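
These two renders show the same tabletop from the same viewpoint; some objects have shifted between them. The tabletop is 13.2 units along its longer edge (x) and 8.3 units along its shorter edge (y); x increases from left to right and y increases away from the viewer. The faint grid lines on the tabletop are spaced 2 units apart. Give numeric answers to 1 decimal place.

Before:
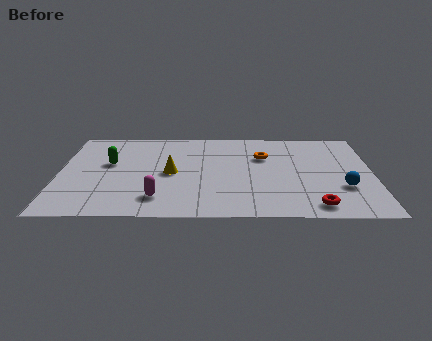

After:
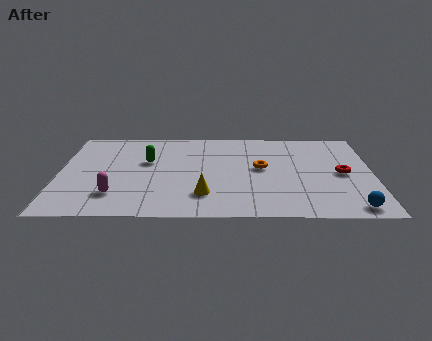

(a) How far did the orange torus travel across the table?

1.1

The orange torus moved from about (8.6, 5.6) to (8.5, 4.5), a distance of √(0.1² + 1.1²) ≈ 1.1.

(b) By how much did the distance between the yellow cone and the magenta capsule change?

+1.3

The distance was about 2.4 in the first image and 3.7 in the second, so they moved 1.3 units further apart.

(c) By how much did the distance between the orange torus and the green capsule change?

-1.7

Before: roughly 6.5 units apart; after: 4.8. That's 1.7 units closer together.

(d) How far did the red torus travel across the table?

3.1

From (10.7, 1.1) to (11.9, 4.0), the red torus covered √(1.2² + 2.9²) ≈ 3.1 units.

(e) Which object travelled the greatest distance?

the red torus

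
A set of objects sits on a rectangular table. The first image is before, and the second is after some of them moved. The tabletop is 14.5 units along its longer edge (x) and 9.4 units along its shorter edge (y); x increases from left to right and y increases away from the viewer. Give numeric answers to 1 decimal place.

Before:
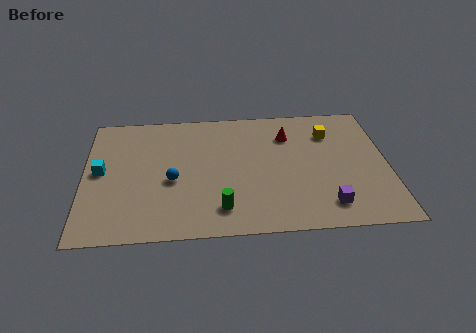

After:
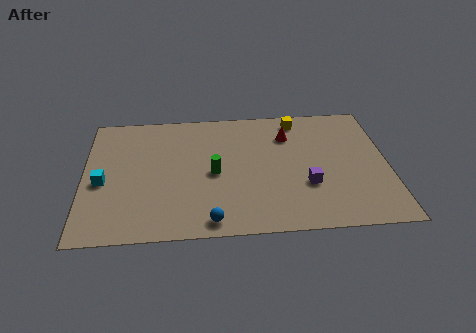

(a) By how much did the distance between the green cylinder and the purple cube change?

-0.4

They were about 5.0 units apart before and 4.6 after — 0.4 units closer together.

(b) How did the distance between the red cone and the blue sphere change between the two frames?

+0.7

They were about 6.4 units apart before and 7.1 after — 0.7 units further apart.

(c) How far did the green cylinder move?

2.6

From (6.5, 1.8) to (6.2, 4.4), the green cylinder covered √(0.3² + 2.6²) ≈ 2.6 units.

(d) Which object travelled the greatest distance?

the blue sphere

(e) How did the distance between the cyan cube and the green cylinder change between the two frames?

-1.2

Before: roughly 6.5 units apart; after: 5.3. That's 1.2 units closer together.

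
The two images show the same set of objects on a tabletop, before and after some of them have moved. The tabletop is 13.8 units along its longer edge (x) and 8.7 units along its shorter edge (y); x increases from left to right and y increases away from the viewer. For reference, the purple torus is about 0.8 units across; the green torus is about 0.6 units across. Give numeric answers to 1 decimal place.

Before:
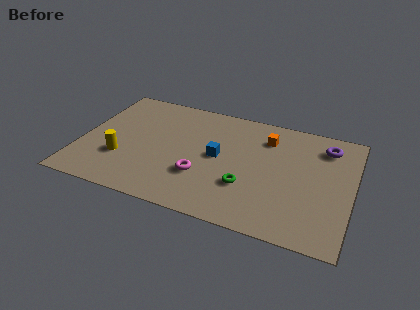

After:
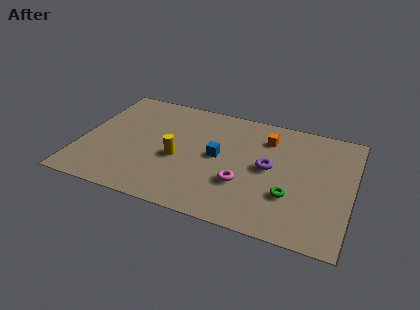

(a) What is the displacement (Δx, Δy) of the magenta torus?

(2.1, 0.1)

The magenta torus was at about (6.3, 2.8) and moved to about (8.4, 2.9).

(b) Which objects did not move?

the orange cube and the blue cube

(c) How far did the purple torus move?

3.7

The purple torus moved from about (12.3, 7.0) to (9.6, 4.5), a distance of √(2.7² + 2.5²) ≈ 3.7.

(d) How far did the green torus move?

2.2

The green torus moved from about (8.6, 2.8) to (10.8, 2.8), a distance of √(2.2² + 0.0²) ≈ 2.2.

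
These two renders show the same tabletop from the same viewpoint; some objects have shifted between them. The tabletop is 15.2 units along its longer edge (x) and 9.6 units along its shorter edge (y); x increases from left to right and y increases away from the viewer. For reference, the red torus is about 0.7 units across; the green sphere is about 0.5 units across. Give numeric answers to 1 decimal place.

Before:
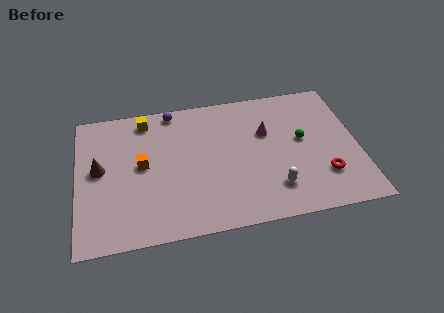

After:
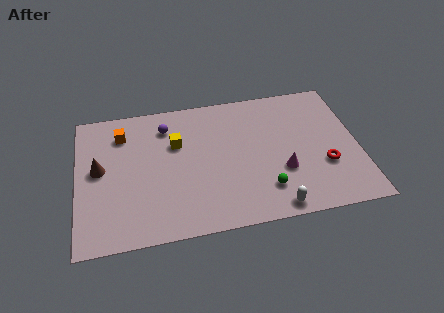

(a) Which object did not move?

the brown cone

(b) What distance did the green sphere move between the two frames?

3.8

From (12.2, 5.3) to (10.0, 2.2), the green sphere covered √(2.2² + 3.1²) ≈ 3.8 units.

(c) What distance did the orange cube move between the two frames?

2.6

From (3.5, 5.1) to (2.5, 7.5), the orange cube covered √(1.0² + 2.4²) ≈ 2.6 units.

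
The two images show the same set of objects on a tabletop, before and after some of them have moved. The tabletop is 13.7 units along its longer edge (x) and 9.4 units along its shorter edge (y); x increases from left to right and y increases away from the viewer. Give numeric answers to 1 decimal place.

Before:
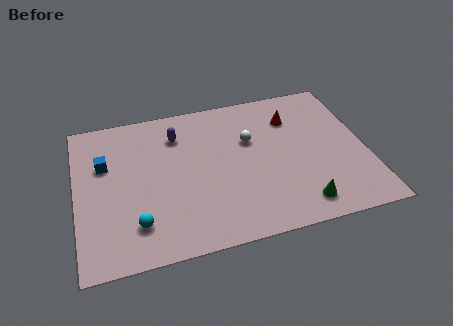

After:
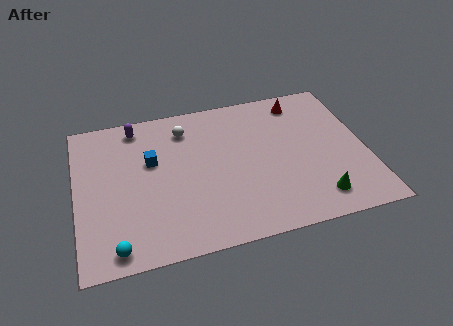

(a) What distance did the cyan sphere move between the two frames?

1.5

The cyan sphere was near (2.7, 2.1) before and (1.7, 1.0) after, so it travelled √(1.0² + 1.1²) ≈ 1.5 units.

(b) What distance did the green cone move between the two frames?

0.8

The green cone moved from about (10.3, 1.4) to (11.1, 1.6), a distance of √(0.8² + 0.2²) ≈ 0.8.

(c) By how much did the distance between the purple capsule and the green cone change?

+2.5

The distance was about 7.9 in the first image and 10.4 in the second, so they moved 2.5 units further apart.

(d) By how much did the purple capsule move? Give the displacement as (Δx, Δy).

(-1.9, 1.0)

The purple capsule started near (4.9, 7.2) and ended near (3.0, 8.2).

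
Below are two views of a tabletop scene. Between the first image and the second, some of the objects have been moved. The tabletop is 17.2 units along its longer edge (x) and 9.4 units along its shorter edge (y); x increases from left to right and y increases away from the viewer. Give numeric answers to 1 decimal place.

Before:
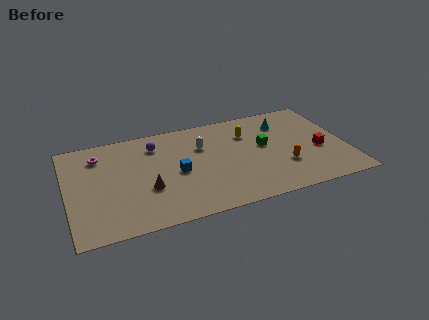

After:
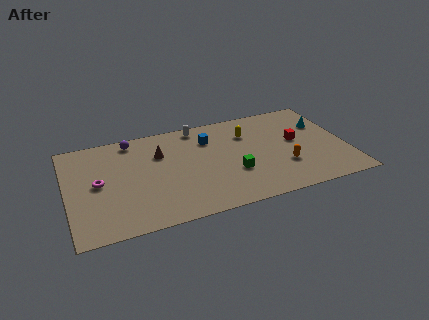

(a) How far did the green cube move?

2.9

The green cube moved from about (12.2, 5.3) to (10.1, 3.3), a distance of √(2.1² + 2.0²) ≈ 2.9.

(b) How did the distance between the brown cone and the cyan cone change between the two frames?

+0.6

They were about 9.6 units apart before and 10.2 after — 0.6 units further apart.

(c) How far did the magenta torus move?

2.6

The magenta torus was near (2.1, 7.4) before and (1.9, 4.8) after, so it travelled √(0.2² + 2.6²) ≈ 2.6 units.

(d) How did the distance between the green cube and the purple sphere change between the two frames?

+0.8

Before: roughly 6.9 units apart; after: 7.7. That's 0.8 units further apart.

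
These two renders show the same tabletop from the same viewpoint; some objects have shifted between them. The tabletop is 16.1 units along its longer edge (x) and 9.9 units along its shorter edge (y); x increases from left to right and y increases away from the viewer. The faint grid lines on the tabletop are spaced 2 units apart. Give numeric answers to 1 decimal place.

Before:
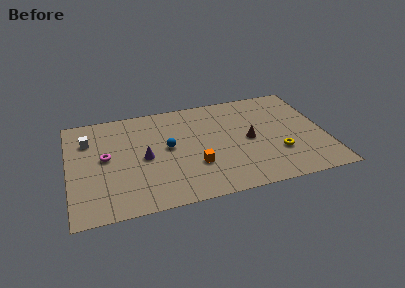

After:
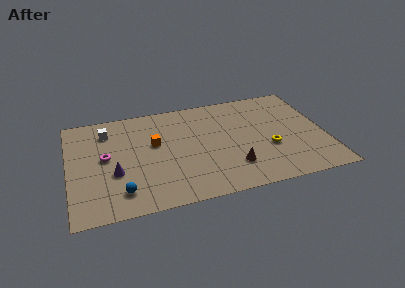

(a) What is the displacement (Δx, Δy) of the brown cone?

(-1.2, -2.3)

From the two frames, the brown cone sits at roughly (11.3, 4.8) before and (10.1, 2.5) after.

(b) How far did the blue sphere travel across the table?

4.6

The blue sphere moved from about (6.2, 5.3) to (3.1, 1.9), a distance of √(3.1² + 3.4²) ≈ 4.6.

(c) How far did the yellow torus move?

0.8

The yellow torus was near (13.0, 3.1) before and (12.5, 3.7) after, so it travelled √(0.5² + 0.6²) ≈ 0.8 units.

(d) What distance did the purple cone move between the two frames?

2.1

From (4.7, 4.7) to (2.8, 3.7), the purple cone covered √(1.9² + 1.0²) ≈ 2.1 units.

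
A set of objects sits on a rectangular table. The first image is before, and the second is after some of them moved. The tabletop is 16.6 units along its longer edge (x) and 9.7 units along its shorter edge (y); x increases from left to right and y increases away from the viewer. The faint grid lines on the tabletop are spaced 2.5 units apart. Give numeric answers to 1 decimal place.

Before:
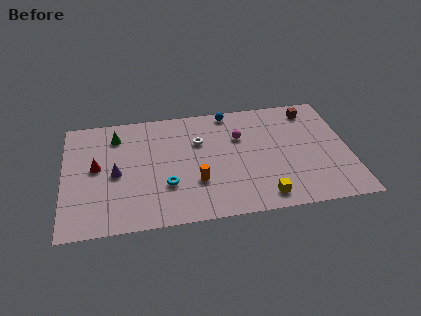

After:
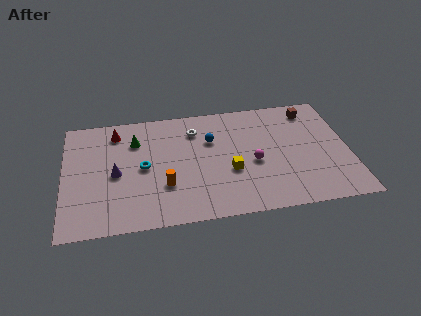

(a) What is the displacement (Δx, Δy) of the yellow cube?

(-1.8, 2.4)

The yellow cube started near (11.4, 1.3) and ended near (9.6, 3.7).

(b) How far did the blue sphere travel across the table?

2.6

From (9.8, 8.8) to (8.6, 6.5), the blue sphere covered √(1.2² + 2.3²) ≈ 2.6 units.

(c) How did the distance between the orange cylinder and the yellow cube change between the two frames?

-0.4

They were about 4.2 units apart before and 3.8 after — 0.4 units closer together.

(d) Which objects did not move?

the brown cube and the purple cone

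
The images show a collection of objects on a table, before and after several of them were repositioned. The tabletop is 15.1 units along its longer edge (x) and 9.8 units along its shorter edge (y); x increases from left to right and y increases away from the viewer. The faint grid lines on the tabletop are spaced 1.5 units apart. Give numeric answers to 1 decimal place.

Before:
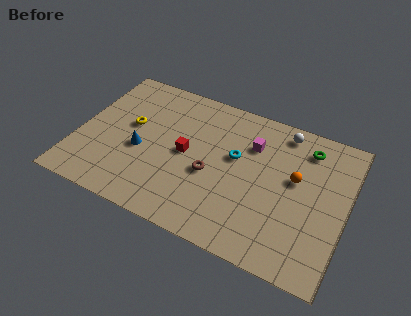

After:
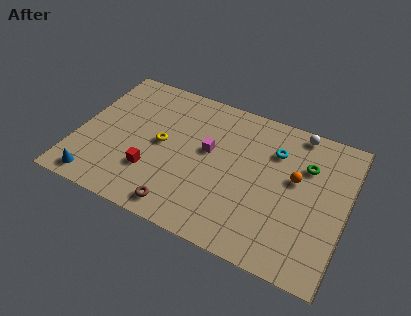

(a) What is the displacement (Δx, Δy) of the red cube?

(-1.7, -2.0)

From the two frames, the red cube sits at roughly (6.1, 4.9) before and (4.4, 2.9) after.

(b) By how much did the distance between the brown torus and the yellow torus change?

-0.9

They were about 5.0 units apart before and 4.1 after — 0.9 units closer together.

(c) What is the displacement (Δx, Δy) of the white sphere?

(0.8, 0.3)

From the two frames, the white sphere sits at roughly (11.2, 8.6) before and (12.0, 8.9) after.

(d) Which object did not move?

the orange sphere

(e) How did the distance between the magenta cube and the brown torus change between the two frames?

+1.0

The distance was about 3.5 in the first image and 4.5 in the second, so they moved 1.0 units further apart.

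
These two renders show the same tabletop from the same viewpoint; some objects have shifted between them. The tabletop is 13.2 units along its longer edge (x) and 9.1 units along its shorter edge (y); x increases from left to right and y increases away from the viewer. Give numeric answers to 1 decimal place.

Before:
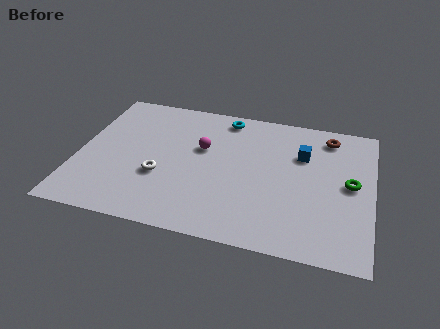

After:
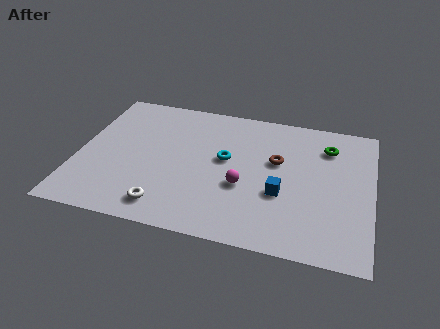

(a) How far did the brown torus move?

3.1

The brown torus was near (11.1, 7.7) before and (8.9, 5.5) after, so it travelled √(2.2² + 2.2²) ≈ 3.1 units.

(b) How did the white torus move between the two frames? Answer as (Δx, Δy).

(0.4, -1.9)

From the two frames, the white torus sits at roughly (3.8, 3.3) before and (4.2, 1.4) after.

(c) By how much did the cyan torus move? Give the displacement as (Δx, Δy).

(0.2, -2.9)

The cyan torus was at about (6.4, 8.0) and moved to about (6.6, 5.1).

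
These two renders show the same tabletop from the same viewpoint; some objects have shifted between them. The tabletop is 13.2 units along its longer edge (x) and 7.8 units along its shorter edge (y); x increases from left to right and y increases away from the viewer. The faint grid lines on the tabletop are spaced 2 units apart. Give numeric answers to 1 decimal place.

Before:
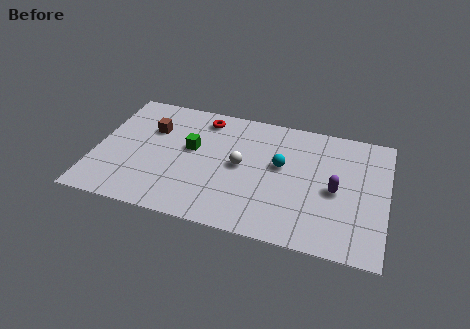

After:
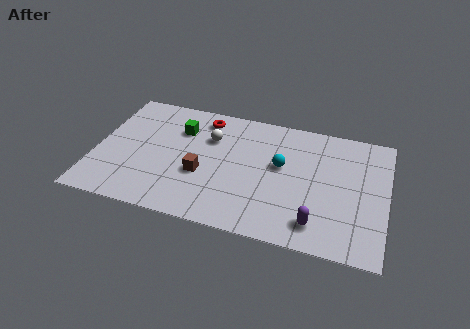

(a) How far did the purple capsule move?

2.3

From (10.9, 3.6) to (10.2, 1.4), the purple capsule covered √(0.7² + 2.2²) ≈ 2.3 units.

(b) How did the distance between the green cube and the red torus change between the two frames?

-0.7

They were about 2.1 units apart before and 1.4 after — 0.7 units closer together.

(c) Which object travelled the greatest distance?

the brown cube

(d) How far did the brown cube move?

3.4

The brown cube moved from about (2.4, 5.3) to (4.9, 3.0), a distance of √(2.5² + 2.3²) ≈ 3.4.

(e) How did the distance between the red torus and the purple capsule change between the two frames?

+0.7

They were about 6.9 units apart before and 7.6 after — 0.7 units further apart.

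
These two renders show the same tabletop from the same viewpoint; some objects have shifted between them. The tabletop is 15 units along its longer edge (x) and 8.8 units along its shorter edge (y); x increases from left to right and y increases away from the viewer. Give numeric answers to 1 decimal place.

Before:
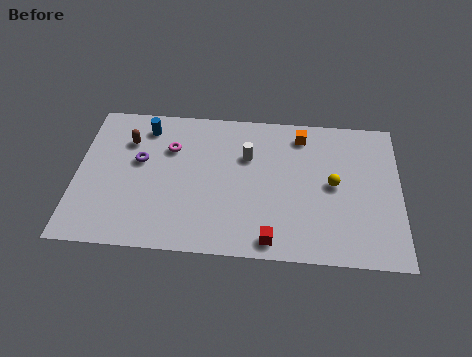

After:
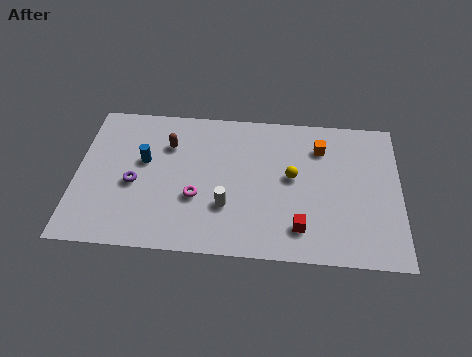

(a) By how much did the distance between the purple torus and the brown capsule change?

+1.6

Before: roughly 1.3 units apart; after: 2.9. That's 1.6 units further apart.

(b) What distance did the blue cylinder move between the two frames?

2.1

The blue cylinder moved from about (3.1, 7.3) to (3.1, 5.2), a distance of √(0.0² + 2.1²) ≈ 2.1.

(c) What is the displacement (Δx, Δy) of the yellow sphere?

(-1.9, 0.3)

The yellow sphere was at about (11.9, 4.5) and moved to about (10.0, 4.8).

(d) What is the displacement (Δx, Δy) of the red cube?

(1.3, 0.8)

The red cube started near (9.1, 1.0) and ended near (10.4, 1.8).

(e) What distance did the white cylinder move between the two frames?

3.2

The white cylinder was near (7.9, 5.9) before and (7.0, 2.8) after, so it travelled √(0.9² + 3.1²) ≈ 3.2 units.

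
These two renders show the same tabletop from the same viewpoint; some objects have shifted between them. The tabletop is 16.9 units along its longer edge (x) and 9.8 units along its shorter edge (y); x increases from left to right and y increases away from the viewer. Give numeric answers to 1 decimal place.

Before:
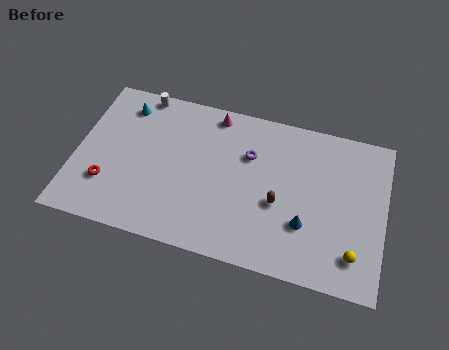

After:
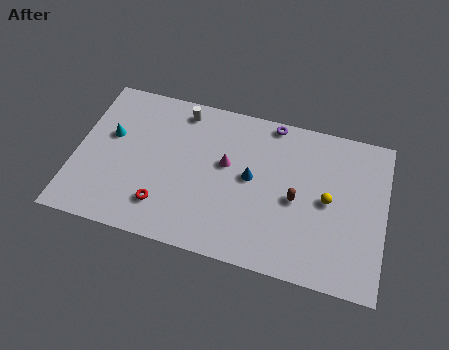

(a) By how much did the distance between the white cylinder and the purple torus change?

-1.6

The distance was about 6.6 in the first image and 5.0 in the second, so they moved 1.6 units closer together.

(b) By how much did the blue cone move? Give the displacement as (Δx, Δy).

(-3.1, 2.1)

The blue cone started near (12.7, 3.1) and ended near (9.6, 5.2).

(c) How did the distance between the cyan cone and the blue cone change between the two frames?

-3.6

Before: roughly 11.4 units apart; after: 7.8. That's 3.6 units closer together.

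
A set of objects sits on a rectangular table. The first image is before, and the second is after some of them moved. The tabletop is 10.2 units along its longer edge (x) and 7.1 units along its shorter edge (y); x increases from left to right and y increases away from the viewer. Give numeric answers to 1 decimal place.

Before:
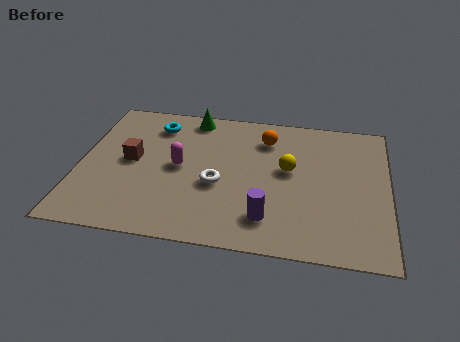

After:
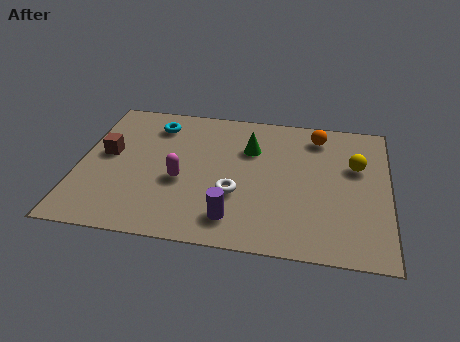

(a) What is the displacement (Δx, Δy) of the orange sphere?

(1.7, 0.4)

The orange sphere was at about (6.1, 5.5) and moved to about (7.8, 5.9).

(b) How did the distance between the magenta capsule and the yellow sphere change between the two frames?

+2.3

Before: roughly 3.6 units apart; after: 5.9. That's 2.3 units further apart.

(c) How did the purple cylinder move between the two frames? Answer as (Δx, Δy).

(-1.1, -0.2)

From the two frames, the purple cylinder sits at roughly (6.3, 1.5) before and (5.2, 1.3) after.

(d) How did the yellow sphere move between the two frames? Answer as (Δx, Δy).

(2.2, 0.5)

The yellow sphere started near (6.9, 4.0) and ended near (9.1, 4.5).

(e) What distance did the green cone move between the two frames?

2.4

The green cone moved from about (3.6, 6.3) to (5.6, 4.9), a distance of √(2.0² + 1.4²) ≈ 2.4.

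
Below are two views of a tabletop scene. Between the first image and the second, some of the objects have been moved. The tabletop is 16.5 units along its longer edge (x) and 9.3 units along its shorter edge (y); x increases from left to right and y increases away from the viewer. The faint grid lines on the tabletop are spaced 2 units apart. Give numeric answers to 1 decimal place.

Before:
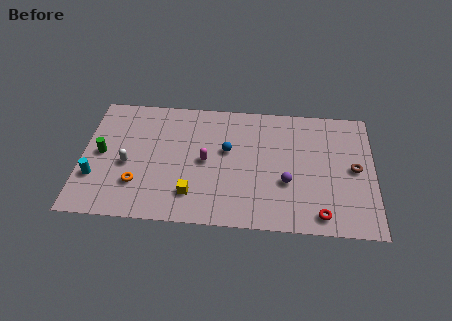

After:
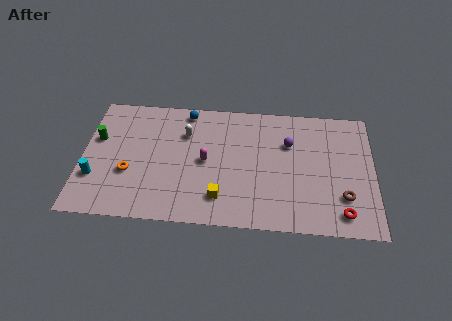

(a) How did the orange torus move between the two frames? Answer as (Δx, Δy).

(-0.5, 0.8)

From the two frames, the orange torus sits at roughly (3.2, 2.6) before and (2.7, 3.4) after.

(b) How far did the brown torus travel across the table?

2.2

The brown torus was near (15.4, 4.7) before and (14.8, 2.6) after, so it travelled √(0.6² + 2.1²) ≈ 2.2 units.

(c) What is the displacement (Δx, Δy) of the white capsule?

(3.2, 2.6)

The white capsule was at about (2.6, 4.0) and moved to about (5.8, 6.6).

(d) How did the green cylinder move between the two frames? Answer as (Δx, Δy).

(-0.3, 1.1)

From the two frames, the green cylinder sits at roughly (1.1, 4.7) before and (0.8, 5.8) after.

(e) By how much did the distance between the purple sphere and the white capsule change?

-3.1

The distance was about 9.0 in the first image and 5.9 in the second, so they moved 3.1 units closer together.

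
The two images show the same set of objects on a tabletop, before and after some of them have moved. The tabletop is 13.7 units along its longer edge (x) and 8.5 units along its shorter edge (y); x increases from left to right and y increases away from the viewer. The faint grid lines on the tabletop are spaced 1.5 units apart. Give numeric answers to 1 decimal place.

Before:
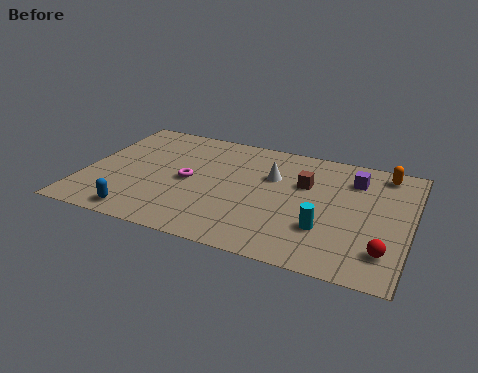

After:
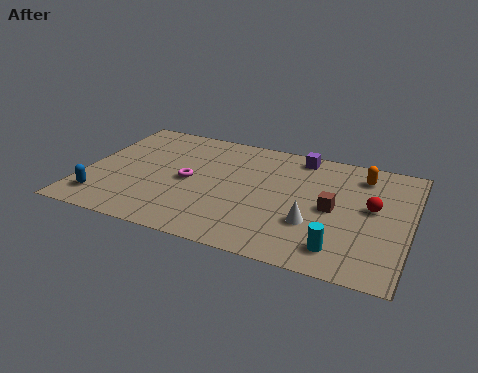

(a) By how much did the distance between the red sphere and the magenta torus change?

-1.0

They were about 8.7 units apart before and 7.7 after — 1.0 units closer together.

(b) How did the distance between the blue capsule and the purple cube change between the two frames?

-0.3

They were about 10.1 units apart before and 9.8 after — 0.3 units closer together.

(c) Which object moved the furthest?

the white cone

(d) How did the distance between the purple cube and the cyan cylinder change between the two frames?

+2.4

They were about 4.0 units apart before and 6.4 after — 2.4 units further apart.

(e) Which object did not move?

the magenta torus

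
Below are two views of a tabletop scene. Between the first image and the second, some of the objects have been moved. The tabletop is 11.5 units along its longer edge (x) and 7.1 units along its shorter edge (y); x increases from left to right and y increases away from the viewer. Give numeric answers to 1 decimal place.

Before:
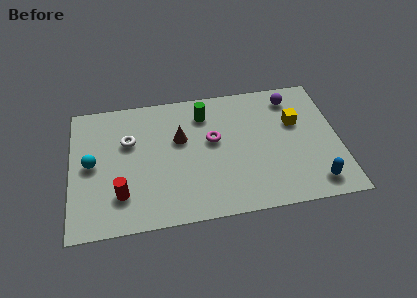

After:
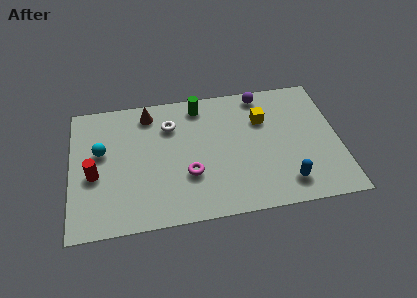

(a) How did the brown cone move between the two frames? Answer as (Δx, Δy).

(-1.3, 1.6)

The brown cone was at about (4.7, 4.4) and moved to about (3.4, 6.0).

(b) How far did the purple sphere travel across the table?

1.4

The purple sphere moved from about (9.6, 5.9) to (8.3, 6.3), a distance of √(1.3² + 0.4²) ≈ 1.4.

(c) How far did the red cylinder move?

1.6

From (2.1, 1.8) to (1.0, 3.0), the red cylinder covered √(1.1² + 1.2²) ≈ 1.6 units.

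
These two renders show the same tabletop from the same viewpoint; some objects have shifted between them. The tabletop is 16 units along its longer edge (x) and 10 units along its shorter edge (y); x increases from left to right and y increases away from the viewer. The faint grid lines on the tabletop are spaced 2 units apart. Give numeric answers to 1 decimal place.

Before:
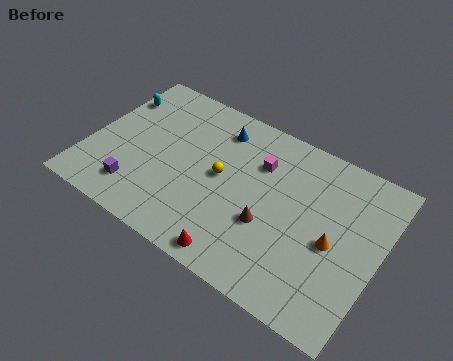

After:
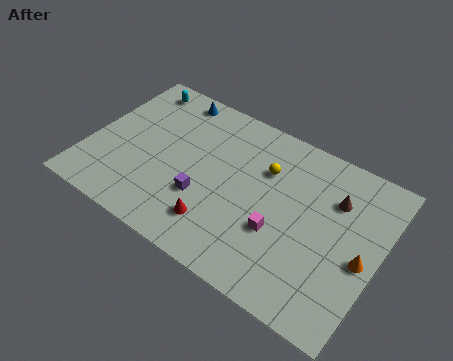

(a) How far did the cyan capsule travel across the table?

1.6

From (0.8, 7.4) to (1.8, 8.7), the cyan capsule covered √(1.0² + 1.3²) ≈ 1.6 units.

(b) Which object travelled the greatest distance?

the brown cone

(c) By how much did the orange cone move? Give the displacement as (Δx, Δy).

(1.6, -0.1)

The orange cone was at about (13.6, 4.5) and moved to about (15.2, 4.4).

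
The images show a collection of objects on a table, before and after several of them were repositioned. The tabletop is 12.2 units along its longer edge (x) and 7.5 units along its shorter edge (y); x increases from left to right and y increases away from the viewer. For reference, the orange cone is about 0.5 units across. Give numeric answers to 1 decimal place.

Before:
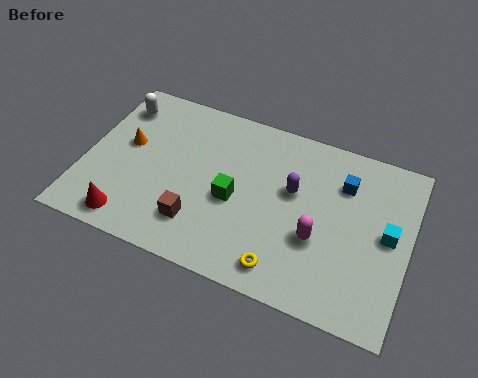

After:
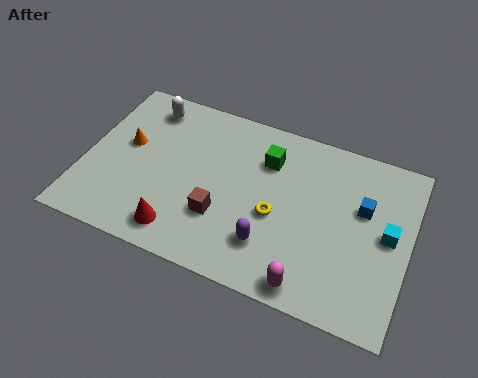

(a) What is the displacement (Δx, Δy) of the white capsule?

(1.1, 0.3)

From the two frames, the white capsule sits at roughly (0.9, 6.0) before and (2.0, 6.3) after.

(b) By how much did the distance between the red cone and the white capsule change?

+0.3

Before: roughly 5.1 units apart; after: 5.4. That's 0.3 units further apart.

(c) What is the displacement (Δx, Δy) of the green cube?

(1.0, 2.2)

The green cube was at about (5.7, 3.3) and moved to about (6.7, 5.5).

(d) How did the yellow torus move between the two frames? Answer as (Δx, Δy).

(-0.5, 2.1)

From the two frames, the yellow torus sits at roughly (7.8, 1.1) before and (7.3, 3.2) after.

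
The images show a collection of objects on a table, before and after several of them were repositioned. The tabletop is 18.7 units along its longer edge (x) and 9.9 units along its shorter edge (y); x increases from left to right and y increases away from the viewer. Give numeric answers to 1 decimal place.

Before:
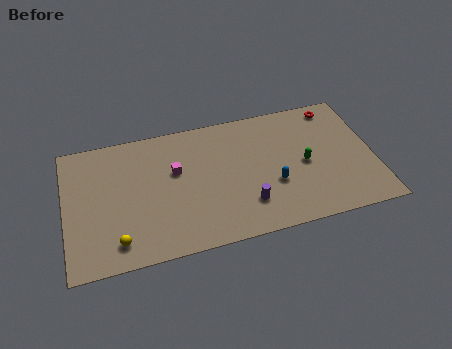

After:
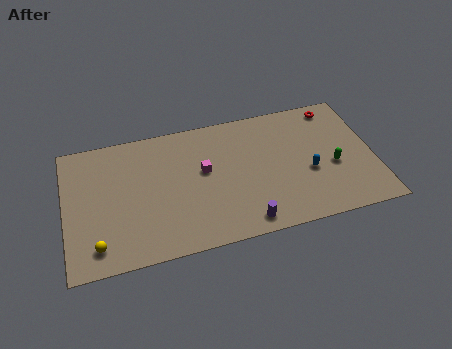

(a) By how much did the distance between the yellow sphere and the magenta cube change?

+2.0

Before: roughly 5.7 units apart; after: 7.7. That's 2.0 units further apart.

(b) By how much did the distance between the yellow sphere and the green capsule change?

+2.7

Before: roughly 11.9 units apart; after: 14.6. That's 2.7 units further apart.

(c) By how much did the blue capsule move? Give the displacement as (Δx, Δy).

(2.2, 0.4)

The blue capsule was at about (12.5, 3.6) and moved to about (14.7, 4.0).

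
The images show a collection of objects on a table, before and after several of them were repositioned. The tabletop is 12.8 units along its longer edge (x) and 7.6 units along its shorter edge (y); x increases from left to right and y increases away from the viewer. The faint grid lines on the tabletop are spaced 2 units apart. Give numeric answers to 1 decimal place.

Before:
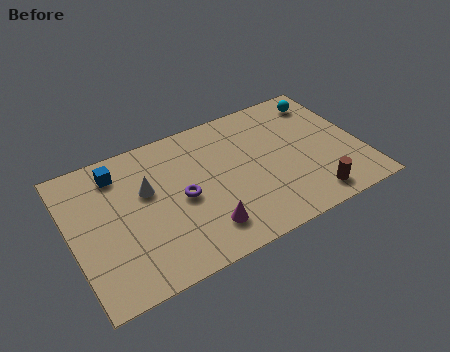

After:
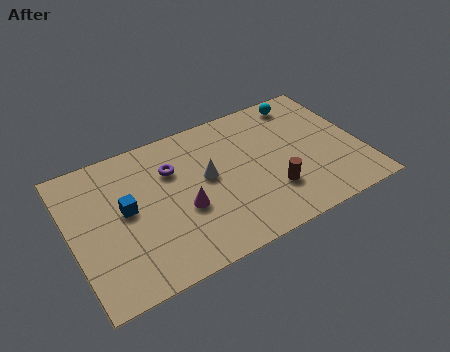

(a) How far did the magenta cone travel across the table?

1.6

The magenta cone moved from about (5.5, 1.6) to (4.8, 3.0), a distance of √(0.7² + 1.4²) ≈ 1.6.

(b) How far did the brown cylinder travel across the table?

1.9

The brown cylinder was near (10.2, 1.1) before and (8.6, 2.2) after, so it travelled √(1.6² + 1.1²) ≈ 1.9 units.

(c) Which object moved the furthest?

the white cone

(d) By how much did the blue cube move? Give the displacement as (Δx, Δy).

(0.1, -2.1)

From the two frames, the blue cube sits at roughly (2.3, 6.2) before and (2.4, 4.1) after.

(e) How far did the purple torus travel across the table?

1.7

From (4.8, 3.6) to (4.6, 5.3), the purple torus covered √(0.2² + 1.7²) ≈ 1.7 units.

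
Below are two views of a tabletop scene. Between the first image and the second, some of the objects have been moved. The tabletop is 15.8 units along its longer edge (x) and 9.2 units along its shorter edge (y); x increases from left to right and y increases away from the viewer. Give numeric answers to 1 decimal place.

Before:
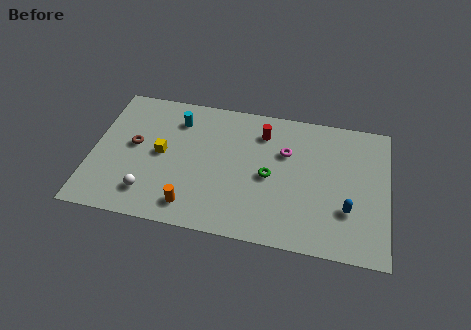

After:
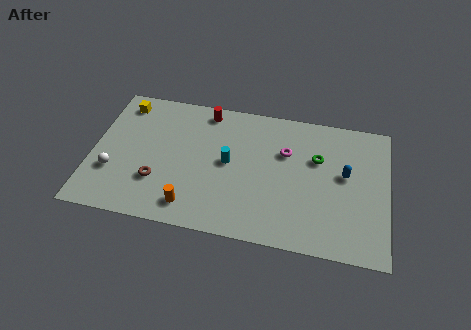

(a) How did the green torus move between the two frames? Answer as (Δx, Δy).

(2.5, 1.7)

From the two frames, the green torus sits at roughly (9.5, 4.3) before and (12.0, 6.0) after.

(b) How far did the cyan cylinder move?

3.8

The cyan cylinder was near (4.4, 7.2) before and (7.3, 4.8) after, so it travelled √(2.9² + 2.4²) ≈ 3.8 units.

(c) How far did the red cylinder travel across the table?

3.2

The red cylinder moved from about (9.0, 7.2) to (5.9, 8.1), a distance of √(3.1² + 0.9²) ≈ 3.2.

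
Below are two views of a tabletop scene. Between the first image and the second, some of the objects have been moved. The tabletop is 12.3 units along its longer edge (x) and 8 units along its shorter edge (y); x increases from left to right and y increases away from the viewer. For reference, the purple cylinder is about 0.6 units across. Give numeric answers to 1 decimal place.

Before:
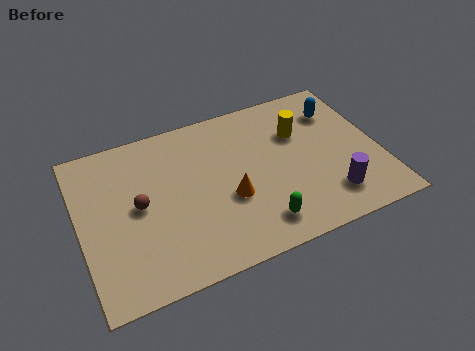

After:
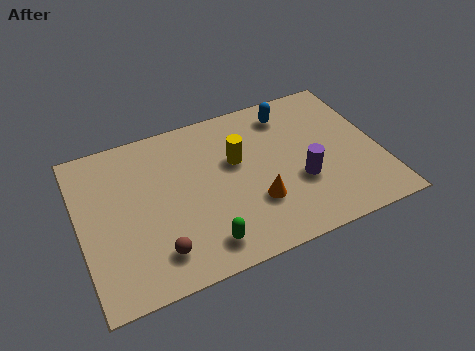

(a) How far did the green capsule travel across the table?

2.3

From (7.0, 1.4) to (4.7, 1.3), the green capsule covered √(2.3² + 0.1²) ≈ 2.3 units.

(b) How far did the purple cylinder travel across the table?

1.6

The purple cylinder moved from about (10.0, 1.7) to (8.9, 2.9), a distance of √(1.1² + 1.2²) ≈ 1.6.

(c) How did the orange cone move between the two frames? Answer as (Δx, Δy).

(1.0, -0.6)

From the two frames, the orange cone sits at roughly (6.0, 3.1) before and (7.0, 2.5) after.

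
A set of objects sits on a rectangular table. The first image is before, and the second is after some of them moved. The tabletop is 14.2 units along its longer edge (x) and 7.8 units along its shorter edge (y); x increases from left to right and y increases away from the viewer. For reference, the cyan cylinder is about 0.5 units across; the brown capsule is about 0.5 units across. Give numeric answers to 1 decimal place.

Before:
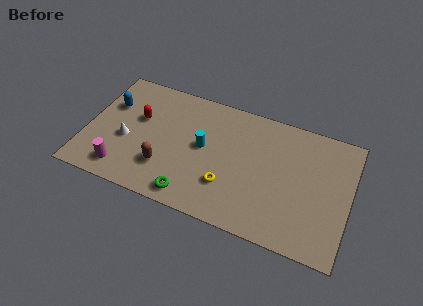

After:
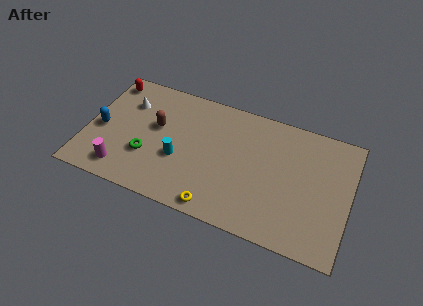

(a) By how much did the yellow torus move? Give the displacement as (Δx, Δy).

(-0.4, -1.5)

The yellow torus started near (7.8, 2.3) and ended near (7.4, 0.8).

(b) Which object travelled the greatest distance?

the green torus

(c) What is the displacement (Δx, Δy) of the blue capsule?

(-0.3, -1.7)

From the two frames, the blue capsule sits at roughly (1.1, 5.2) before and (0.8, 3.5) after.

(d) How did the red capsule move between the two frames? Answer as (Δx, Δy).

(-1.9, 1.9)

The red capsule was at about (2.7, 4.8) and moved to about (0.8, 6.7).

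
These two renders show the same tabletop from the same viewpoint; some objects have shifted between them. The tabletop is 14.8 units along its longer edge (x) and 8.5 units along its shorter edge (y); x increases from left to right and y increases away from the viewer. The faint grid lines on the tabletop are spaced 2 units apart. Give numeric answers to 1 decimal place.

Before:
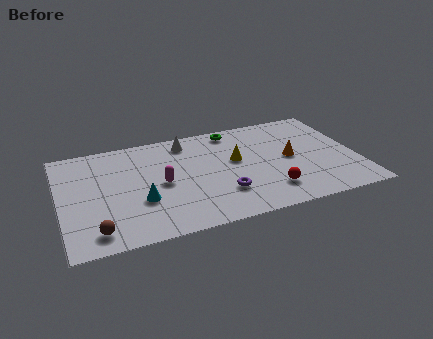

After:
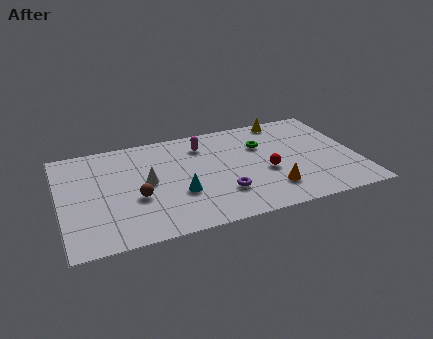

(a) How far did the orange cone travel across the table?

2.6

The orange cone was near (11.5, 4.3) before and (10.3, 2.0) after, so it travelled √(1.2² + 2.3²) ≈ 2.6 units.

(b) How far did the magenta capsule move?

3.5

The magenta capsule was near (5.0, 4.1) before and (7.3, 6.7) after, so it travelled √(2.3² + 2.6²) ≈ 3.5 units.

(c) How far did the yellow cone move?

4.0

The yellow cone was near (8.8, 4.9) before and (11.6, 7.7) after, so it travelled √(2.8² + 2.8²) ≈ 4.0 units.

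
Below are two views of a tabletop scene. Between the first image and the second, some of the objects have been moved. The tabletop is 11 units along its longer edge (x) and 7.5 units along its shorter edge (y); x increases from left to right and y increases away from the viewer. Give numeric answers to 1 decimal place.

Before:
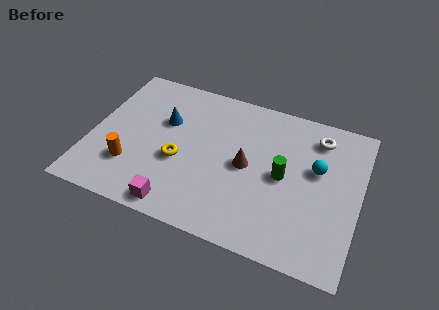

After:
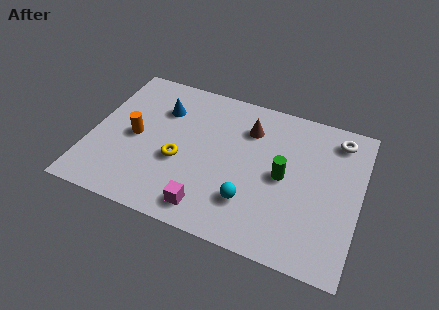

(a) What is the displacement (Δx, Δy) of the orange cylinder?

(0.0, 1.5)

From the two frames, the orange cylinder sits at roughly (1.8, 2.1) before and (1.8, 3.6) after.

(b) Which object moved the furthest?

the cyan sphere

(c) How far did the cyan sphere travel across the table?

3.5

From (9.2, 4.5) to (6.7, 2.0), the cyan sphere covered √(2.5² + 2.5²) ≈ 3.5 units.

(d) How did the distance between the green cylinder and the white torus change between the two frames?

+0.6

Before: roughly 2.7 units apart; after: 3.3. That's 0.6 units further apart.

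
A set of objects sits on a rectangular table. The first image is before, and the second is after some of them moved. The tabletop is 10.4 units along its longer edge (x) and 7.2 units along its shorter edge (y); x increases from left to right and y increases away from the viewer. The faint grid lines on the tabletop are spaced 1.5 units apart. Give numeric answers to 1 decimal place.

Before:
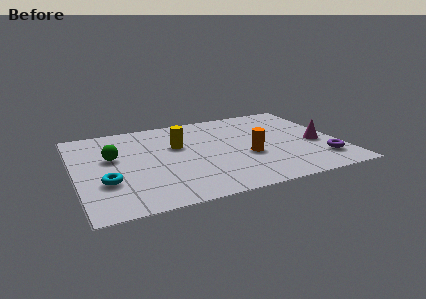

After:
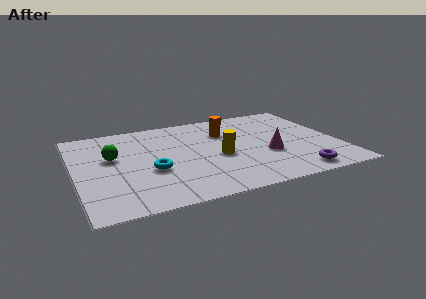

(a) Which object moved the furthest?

the orange cylinder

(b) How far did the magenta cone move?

2.0

The magenta cone was near (9.5, 3.0) before and (7.5, 2.7) after, so it travelled √(2.0² + 0.3²) ≈ 2.0 units.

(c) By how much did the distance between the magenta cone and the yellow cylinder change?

-3.7

The distance was about 5.6 in the first image and 1.9 in the second, so they moved 3.7 units closer together.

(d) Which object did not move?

the green sphere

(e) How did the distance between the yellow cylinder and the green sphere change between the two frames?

+1.7

Before: roughly 2.6 units apart; after: 4.3. That's 1.7 units further apart.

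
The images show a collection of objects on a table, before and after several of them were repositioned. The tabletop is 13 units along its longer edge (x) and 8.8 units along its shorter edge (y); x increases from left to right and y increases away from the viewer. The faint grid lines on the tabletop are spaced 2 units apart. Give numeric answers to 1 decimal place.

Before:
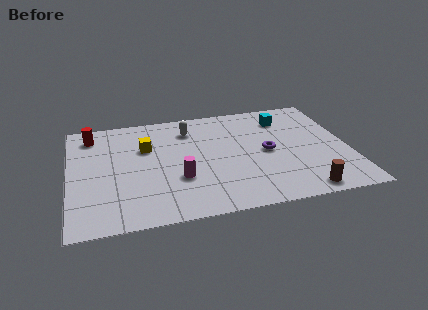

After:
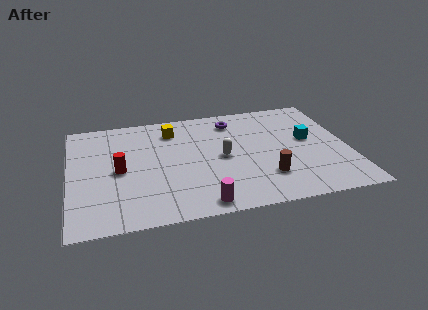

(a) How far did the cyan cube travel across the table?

2.2

From (10.2, 6.9) to (11.2, 4.9), the cyan cube covered √(1.0² + 2.0²) ≈ 2.2 units.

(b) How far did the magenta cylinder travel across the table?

2.3

The magenta cylinder moved from about (5.0, 3.0) to (5.9, 0.9), a distance of √(0.9² + 2.1²) ≈ 2.3.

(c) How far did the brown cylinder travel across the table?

2.1

From (10.6, 0.9) to (9.0, 2.3), the brown cylinder covered √(1.6² + 1.4²) ≈ 2.1 units.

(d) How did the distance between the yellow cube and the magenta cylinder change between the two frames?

+3.1

Before: roughly 3.1 units apart; after: 6.2. That's 3.1 units further apart.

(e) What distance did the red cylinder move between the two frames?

3.3

The red cylinder was near (1.1, 7.3) before and (2.3, 4.2) after, so it travelled √(1.2² + 3.1²) ≈ 3.3 units.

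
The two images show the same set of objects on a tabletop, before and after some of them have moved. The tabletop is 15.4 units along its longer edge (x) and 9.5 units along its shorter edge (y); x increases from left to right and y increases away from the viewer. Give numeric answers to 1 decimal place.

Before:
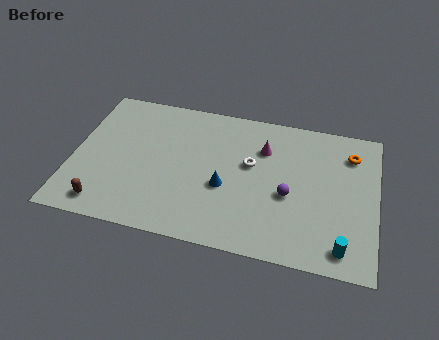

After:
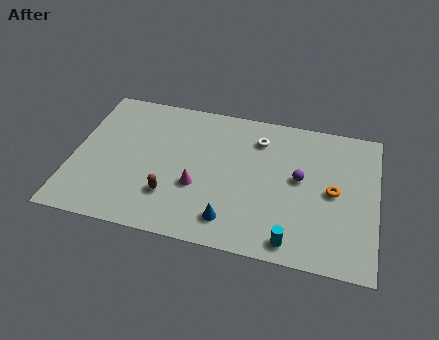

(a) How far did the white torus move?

1.8

From (9.0, 5.6) to (9.3, 7.4), the white torus covered √(0.3² + 1.8²) ≈ 1.8 units.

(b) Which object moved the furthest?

the magenta cone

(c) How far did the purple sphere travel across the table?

1.3

From (11.0, 4.0) to (11.5, 5.2), the purple sphere covered √(0.5² + 1.2²) ≈ 1.3 units.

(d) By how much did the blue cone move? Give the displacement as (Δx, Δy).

(0.4, -2.1)

From the two frames, the blue cone sits at roughly (7.8, 3.8) before and (8.2, 1.7) after.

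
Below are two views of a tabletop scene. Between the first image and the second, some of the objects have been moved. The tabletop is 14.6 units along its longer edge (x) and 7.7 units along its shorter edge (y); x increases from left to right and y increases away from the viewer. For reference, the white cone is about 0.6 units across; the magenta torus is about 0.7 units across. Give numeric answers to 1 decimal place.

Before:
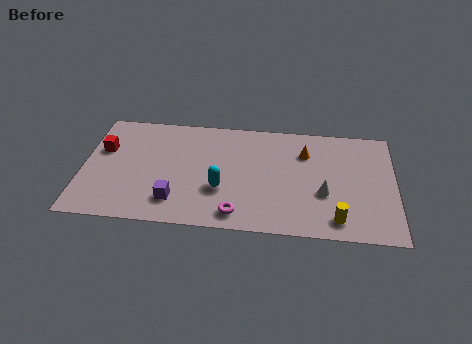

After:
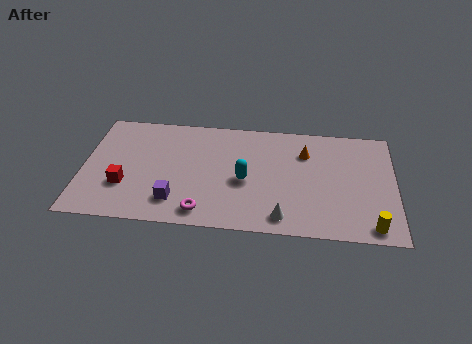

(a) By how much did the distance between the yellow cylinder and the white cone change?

+2.3

Before: roughly 1.8 units apart; after: 4.1. That's 2.3 units further apart.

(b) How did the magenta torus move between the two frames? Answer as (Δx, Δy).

(-1.6, 0.0)

The magenta torus started near (7.3, 1.1) and ended near (5.7, 1.1).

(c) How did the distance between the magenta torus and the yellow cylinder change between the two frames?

+3.2

They were about 4.6 units apart before and 7.8 after — 3.2 units further apart.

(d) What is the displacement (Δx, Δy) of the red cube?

(1.1, -2.4)

The red cube was at about (0.9, 4.9) and moved to about (2.0, 2.5).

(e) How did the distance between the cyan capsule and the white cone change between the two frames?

-1.9

The distance was about 4.8 in the first image and 2.9 in the second, so they moved 1.9 units closer together.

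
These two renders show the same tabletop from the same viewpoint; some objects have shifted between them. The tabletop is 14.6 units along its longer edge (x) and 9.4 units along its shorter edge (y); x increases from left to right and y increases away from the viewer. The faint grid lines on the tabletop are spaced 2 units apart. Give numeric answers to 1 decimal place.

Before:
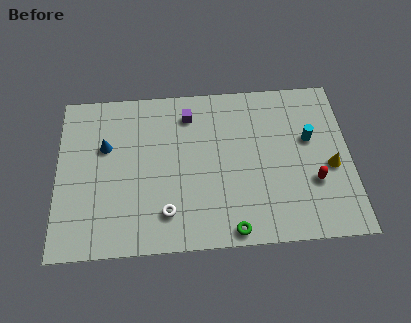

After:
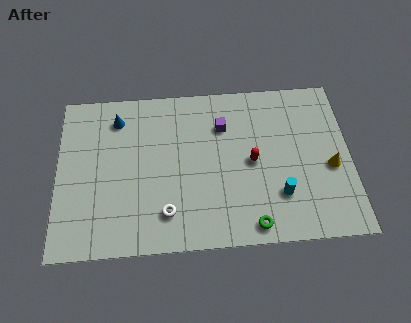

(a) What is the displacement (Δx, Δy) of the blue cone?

(0.6, 1.6)

The blue cone was at about (2.4, 6.0) and moved to about (3.0, 7.6).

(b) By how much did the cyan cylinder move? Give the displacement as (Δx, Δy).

(-1.6, -3.1)

From the two frames, the cyan cylinder sits at roughly (12.6, 5.7) before and (11.0, 2.6) after.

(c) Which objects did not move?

the white torus and the yellow cone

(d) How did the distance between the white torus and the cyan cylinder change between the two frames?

-2.5

Before: roughly 8.1 units apart; after: 5.6. That's 2.5 units closer together.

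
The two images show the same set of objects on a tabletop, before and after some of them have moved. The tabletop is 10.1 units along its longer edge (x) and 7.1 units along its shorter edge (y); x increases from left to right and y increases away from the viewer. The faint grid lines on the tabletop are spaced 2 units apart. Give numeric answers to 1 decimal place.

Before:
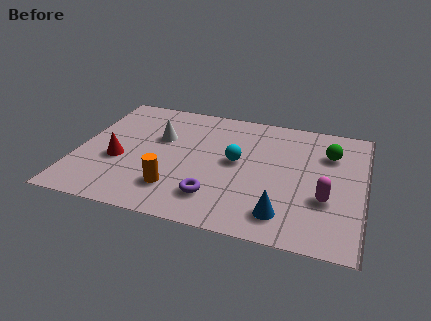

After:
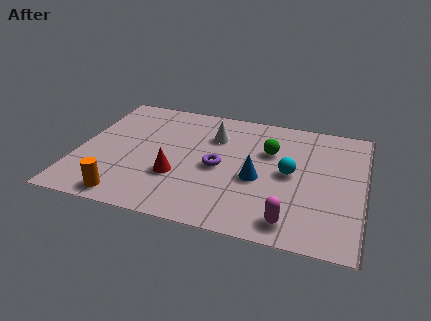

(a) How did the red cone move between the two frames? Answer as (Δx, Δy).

(2.1, -0.4)

From the two frames, the red cone sits at roughly (1.5, 2.8) before and (3.6, 2.4) after.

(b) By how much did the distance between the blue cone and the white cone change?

-2.9

The distance was about 5.6 in the first image and 2.7 in the second, so they moved 2.9 units closer together.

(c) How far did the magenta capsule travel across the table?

1.9

The magenta capsule moved from about (8.8, 2.5) to (7.7, 1.0), a distance of √(1.1² + 1.5²) ≈ 1.9.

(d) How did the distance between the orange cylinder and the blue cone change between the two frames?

+1.1

Before: roughly 3.8 units apart; after: 4.9. That's 1.1 units further apart.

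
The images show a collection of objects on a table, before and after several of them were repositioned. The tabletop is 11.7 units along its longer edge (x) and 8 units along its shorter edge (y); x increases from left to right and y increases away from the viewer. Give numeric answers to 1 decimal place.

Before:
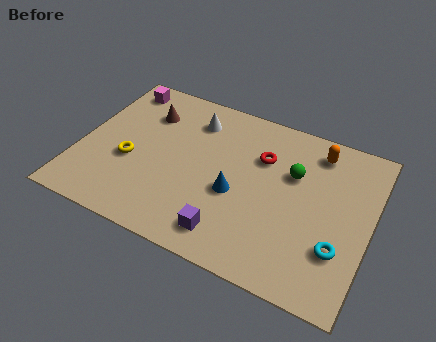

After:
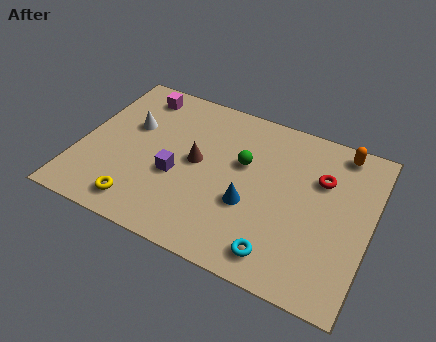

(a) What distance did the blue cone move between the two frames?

0.7

The blue cone was near (6.4, 3.3) before and (7.0, 3.0) after, so it travelled √(0.6² + 0.3²) ≈ 0.7 units.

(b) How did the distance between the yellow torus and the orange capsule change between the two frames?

+1.5

They were about 8.0 units apart before and 9.5 after — 1.5 units further apart.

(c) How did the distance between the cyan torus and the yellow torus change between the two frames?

-2.9

The distance was about 8.5 in the first image and 5.6 in the second, so they moved 2.9 units closer together.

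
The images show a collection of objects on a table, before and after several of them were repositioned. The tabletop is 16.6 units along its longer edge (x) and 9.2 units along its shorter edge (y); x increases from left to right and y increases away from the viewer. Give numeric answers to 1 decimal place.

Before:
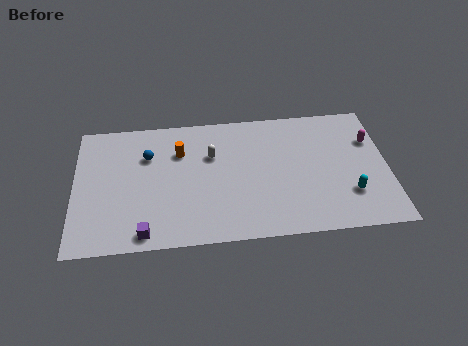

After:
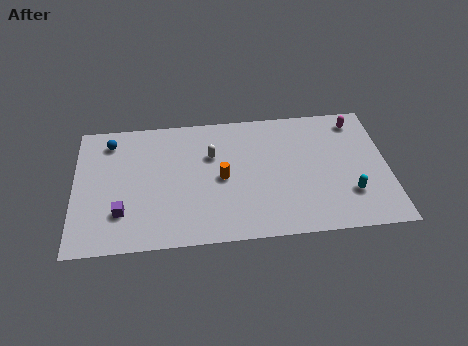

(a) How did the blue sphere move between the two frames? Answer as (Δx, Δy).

(-2.0, 1.2)

The blue sphere started near (3.9, 6.4) and ended near (1.9, 7.6).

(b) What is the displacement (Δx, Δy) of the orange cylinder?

(2.2, -2.1)

From the two frames, the orange cylinder sits at roughly (5.6, 6.5) before and (7.8, 4.4) after.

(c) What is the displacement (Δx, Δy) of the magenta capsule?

(-0.7, 1.5)

The magenta capsule started near (15.8, 6.3) and ended near (15.1, 7.8).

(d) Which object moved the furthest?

the orange cylinder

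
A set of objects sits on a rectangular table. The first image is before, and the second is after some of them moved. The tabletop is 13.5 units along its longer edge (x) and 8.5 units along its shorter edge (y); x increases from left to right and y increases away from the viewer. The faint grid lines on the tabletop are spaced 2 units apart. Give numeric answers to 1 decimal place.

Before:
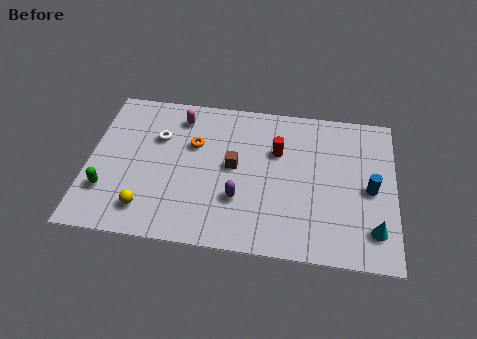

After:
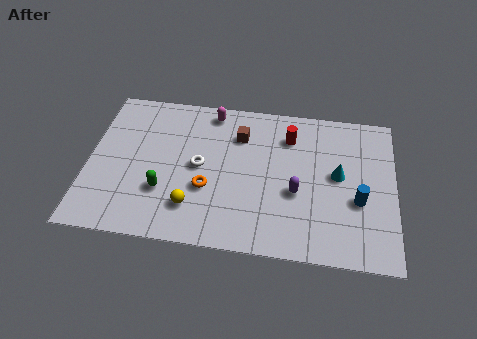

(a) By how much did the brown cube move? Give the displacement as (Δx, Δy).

(0.2, 1.8)

The brown cube was at about (6.4, 4.5) and moved to about (6.6, 6.3).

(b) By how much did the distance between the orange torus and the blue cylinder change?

-1.3

They were about 7.9 units apart before and 6.6 after — 1.3 units closer together.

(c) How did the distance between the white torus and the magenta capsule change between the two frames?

+1.6

They were about 1.6 units apart before and 3.2 after — 1.6 units further apart.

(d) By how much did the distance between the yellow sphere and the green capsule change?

-0.5

The distance was about 2.0 in the first image and 1.5 in the second, so they moved 0.5 units closer together.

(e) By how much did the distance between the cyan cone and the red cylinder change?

-2.8

Before: roughly 5.7 units apart; after: 2.9. That's 2.8 units closer together.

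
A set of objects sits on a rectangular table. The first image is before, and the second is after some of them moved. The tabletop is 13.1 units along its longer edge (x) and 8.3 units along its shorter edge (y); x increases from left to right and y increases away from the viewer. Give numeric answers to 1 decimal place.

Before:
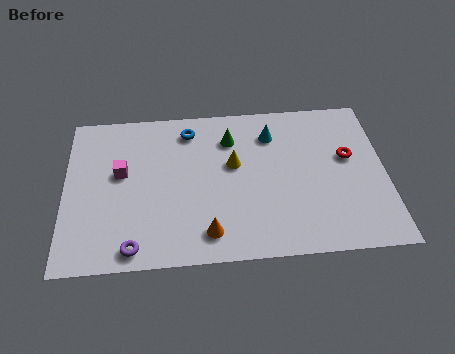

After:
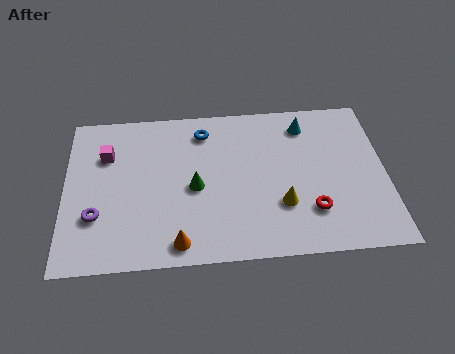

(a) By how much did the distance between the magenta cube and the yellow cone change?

+3.2

The distance was about 4.6 in the first image and 7.8 in the second, so they moved 3.2 units further apart.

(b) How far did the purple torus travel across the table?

2.3

The purple torus moved from about (2.8, 0.9) to (1.3, 2.6), a distance of √(1.5² + 1.7²) ≈ 2.3.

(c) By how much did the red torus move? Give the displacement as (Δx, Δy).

(-1.6, -2.7)

From the two frames, the red torus sits at roughly (11.6, 4.9) before and (10.0, 2.2) after.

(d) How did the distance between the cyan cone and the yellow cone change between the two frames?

+2.1

Before: roughly 2.2 units apart; after: 4.3. That's 2.1 units further apart.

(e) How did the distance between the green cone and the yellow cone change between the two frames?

+2.3

They were about 1.4 units apart before and 3.7 after — 2.3 units further apart.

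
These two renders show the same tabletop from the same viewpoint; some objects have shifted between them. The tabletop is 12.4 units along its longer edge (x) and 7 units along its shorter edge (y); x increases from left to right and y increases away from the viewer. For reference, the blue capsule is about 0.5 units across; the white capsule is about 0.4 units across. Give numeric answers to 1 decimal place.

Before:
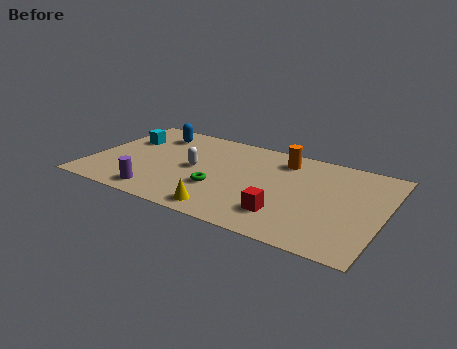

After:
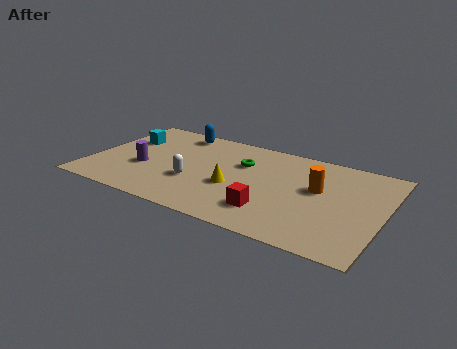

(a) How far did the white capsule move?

1.0

From (4.4, 3.5) to (4.5, 2.5), the white capsule covered √(0.1² + 1.0²) ≈ 1.0 units.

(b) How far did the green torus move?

2.4

The green torus was near (5.6, 2.4) before and (6.3, 4.7) after, so it travelled √(0.7² + 2.3²) ≈ 2.4 units.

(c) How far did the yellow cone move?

1.9

From (6.1, 0.9) to (6.2, 2.8), the yellow cone covered √(0.1² + 1.9²) ≈ 1.9 units.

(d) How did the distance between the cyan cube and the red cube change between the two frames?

-0.6

Before: roughly 7.9 units apart; after: 7.3. That's 0.6 units closer together.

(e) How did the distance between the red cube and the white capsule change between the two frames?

-1.0

The distance was about 4.5 in the first image and 3.5 in the second, so they moved 1.0 units closer together.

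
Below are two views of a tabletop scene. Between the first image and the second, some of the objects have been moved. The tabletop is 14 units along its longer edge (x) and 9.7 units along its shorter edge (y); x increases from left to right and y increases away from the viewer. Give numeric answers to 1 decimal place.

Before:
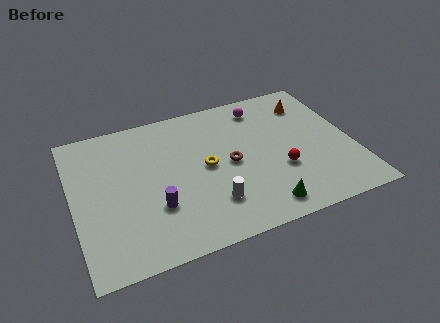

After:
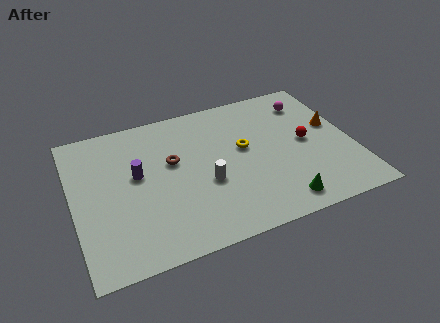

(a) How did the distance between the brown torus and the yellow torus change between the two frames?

+2.4

They were about 1.2 units apart before and 3.6 after — 2.4 units further apart.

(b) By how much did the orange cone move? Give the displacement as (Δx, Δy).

(1.0, -2.0)

The orange cone started near (12.2, 7.6) and ended near (13.2, 5.6).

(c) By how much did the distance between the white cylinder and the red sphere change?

+1.6

They were about 3.7 units apart before and 5.3 after — 1.6 units further apart.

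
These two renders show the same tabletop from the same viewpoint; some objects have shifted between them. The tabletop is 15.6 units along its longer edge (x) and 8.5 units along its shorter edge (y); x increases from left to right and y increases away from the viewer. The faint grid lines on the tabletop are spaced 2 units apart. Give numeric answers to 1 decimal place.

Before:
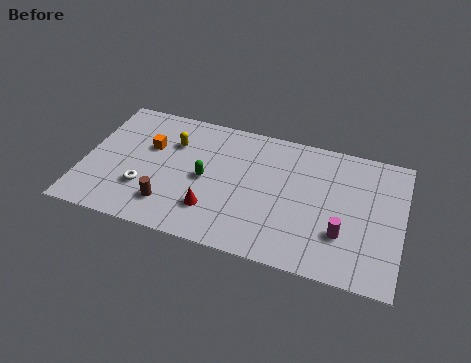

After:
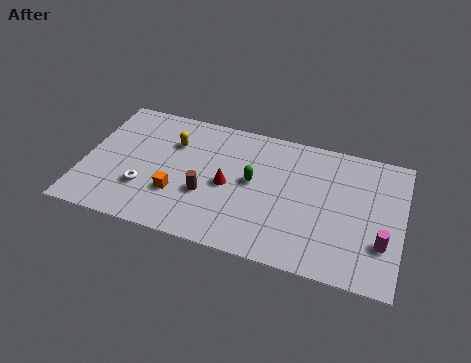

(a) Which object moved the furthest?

the orange cube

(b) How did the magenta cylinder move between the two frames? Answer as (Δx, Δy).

(1.9, 0.0)

The magenta cylinder started near (12.8, 2.6) and ended near (14.7, 2.6).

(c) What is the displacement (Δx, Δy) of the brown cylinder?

(1.7, 1.2)

The brown cylinder started near (4.4, 1.9) and ended near (6.1, 3.1).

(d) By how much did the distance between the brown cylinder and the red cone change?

-0.8

The distance was about 2.1 in the first image and 1.3 in the second, so they moved 0.8 units closer together.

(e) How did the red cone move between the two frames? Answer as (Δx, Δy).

(0.6, 1.8)

The red cone started near (6.5, 2.2) and ended near (7.1, 4.0).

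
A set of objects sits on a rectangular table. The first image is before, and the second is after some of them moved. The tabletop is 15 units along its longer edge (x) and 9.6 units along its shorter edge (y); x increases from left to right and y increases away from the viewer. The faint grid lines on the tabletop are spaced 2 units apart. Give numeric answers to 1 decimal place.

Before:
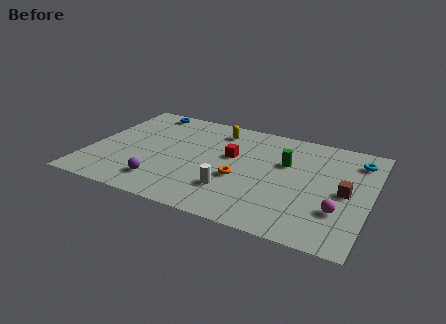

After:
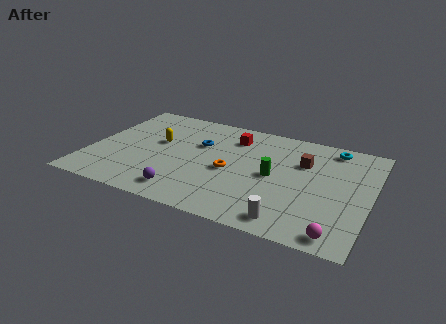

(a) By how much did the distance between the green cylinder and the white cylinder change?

-0.6

The distance was about 4.3 in the first image and 3.7 in the second, so they moved 0.6 units closer together.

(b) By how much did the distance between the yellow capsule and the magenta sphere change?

+2.5

They were about 8.6 units apart before and 11.1 after — 2.5 units further apart.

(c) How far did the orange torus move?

0.8

The orange torus was near (8.2, 3.8) before and (7.6, 4.3) after, so it travelled √(0.6² + 0.5²) ≈ 0.8 units.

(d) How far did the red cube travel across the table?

1.8

From (7.5, 5.7) to (7.4, 7.5), the red cube covered √(0.1² + 1.8²) ≈ 1.8 units.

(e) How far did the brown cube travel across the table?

3.1

The brown cube moved from about (13.7, 4.6) to (11.3, 6.5), a distance of √(2.4² + 1.9²) ≈ 3.1.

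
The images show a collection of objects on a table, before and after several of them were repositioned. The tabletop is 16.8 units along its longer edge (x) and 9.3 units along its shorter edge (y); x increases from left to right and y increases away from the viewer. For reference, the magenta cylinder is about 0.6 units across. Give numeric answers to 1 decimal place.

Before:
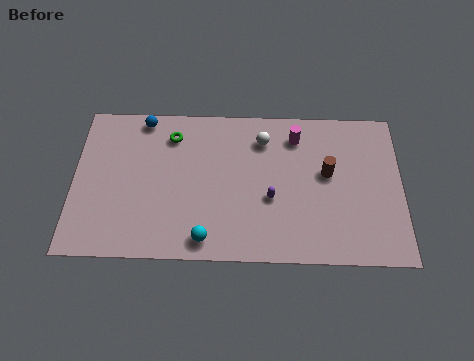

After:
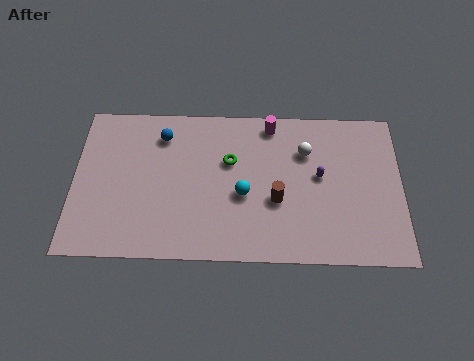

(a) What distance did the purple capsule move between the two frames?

2.9

The purple capsule moved from about (10.1, 3.7) to (12.6, 5.1), a distance of √(2.5² + 1.4²) ≈ 2.9.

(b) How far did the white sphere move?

2.3

From (9.7, 7.3) to (11.9, 6.6), the white sphere covered √(2.2² + 0.7²) ≈ 2.3 units.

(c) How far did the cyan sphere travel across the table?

3.3

The cyan sphere was near (6.8, 1.2) before and (8.7, 3.9) after, so it travelled √(1.9² + 2.7²) ≈ 3.3 units.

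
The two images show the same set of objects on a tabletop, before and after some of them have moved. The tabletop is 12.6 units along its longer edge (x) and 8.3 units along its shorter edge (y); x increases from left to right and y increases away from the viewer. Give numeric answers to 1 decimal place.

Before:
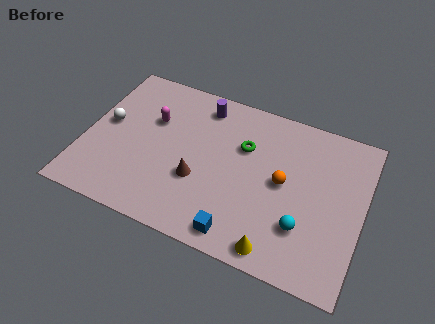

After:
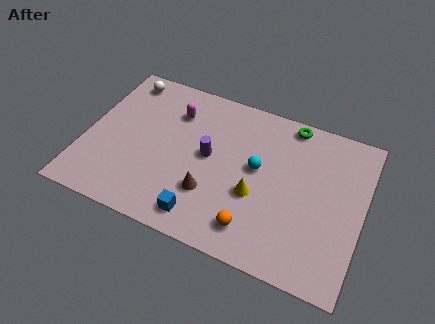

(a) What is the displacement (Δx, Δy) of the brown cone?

(0.6, -0.5)

The brown cone was at about (5.3, 3.0) and moved to about (5.9, 2.5).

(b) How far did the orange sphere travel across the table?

3.0

The orange sphere was near (9.0, 4.3) before and (8.0, 1.5) after, so it travelled √(1.0² + 2.8²) ≈ 3.0 units.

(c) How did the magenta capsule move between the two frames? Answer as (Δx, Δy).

(0.9, 0.8)

The magenta capsule started near (2.9, 5.4) and ended near (3.8, 6.2).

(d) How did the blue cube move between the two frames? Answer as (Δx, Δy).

(-1.7, 0.2)

The blue cube was at about (7.4, 1.0) and moved to about (5.7, 1.2).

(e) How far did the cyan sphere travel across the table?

3.2

The cyan sphere moved from about (10.1, 2.4) to (7.8, 4.6), a distance of √(2.3² + 2.2²) ≈ 3.2.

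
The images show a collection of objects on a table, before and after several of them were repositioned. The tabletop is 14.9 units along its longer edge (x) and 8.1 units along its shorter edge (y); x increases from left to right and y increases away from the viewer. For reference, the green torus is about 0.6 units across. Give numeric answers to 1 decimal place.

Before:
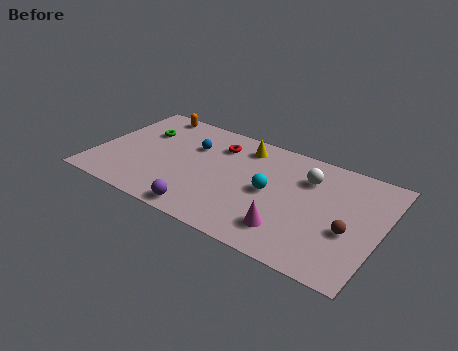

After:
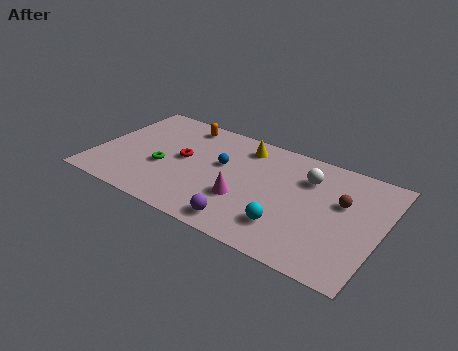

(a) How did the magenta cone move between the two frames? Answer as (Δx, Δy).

(-2.5, 1.0)

The magenta cone was at about (10.5, 1.8) and moved to about (8.0, 2.8).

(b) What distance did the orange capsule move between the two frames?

1.8

The orange capsule moved from about (2.2, 7.3) to (4.0, 7.0), a distance of √(1.8² + 0.3²) ≈ 1.8.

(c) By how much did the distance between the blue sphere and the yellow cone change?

-0.8

The distance was about 2.9 in the first image and 2.1 in the second, so they moved 0.8 units closer together.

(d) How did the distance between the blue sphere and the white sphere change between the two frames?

-1.6

The distance was about 6.1 in the first image and 4.5 in the second, so they moved 1.6 units closer together.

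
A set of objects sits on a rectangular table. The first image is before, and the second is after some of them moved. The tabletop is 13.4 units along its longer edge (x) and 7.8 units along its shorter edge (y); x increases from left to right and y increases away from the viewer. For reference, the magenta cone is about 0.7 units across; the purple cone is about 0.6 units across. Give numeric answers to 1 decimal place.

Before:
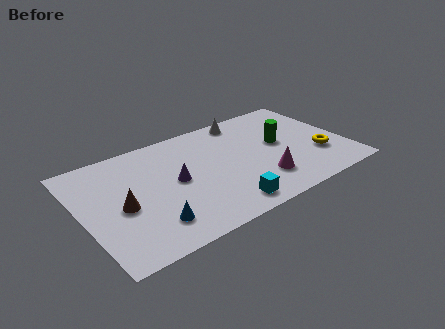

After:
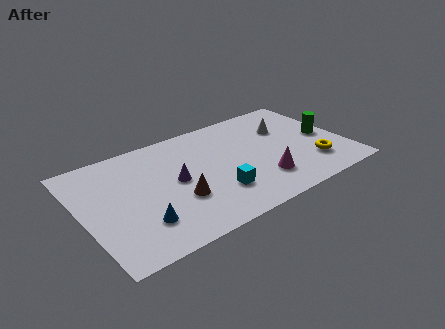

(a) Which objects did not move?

the magenta cone and the purple cone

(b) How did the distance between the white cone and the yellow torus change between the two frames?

-2.0

They were about 5.4 units apart before and 3.4 after — 2.0 units closer together.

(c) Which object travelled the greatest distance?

the brown cone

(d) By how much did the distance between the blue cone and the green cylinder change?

+2.5

Before: roughly 7.6 units apart; after: 10.1. That's 2.5 units further apart.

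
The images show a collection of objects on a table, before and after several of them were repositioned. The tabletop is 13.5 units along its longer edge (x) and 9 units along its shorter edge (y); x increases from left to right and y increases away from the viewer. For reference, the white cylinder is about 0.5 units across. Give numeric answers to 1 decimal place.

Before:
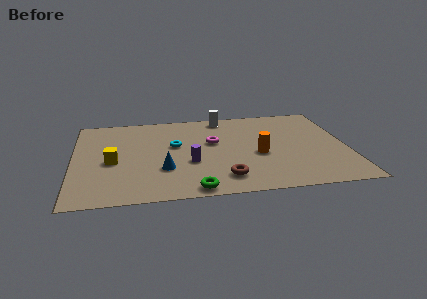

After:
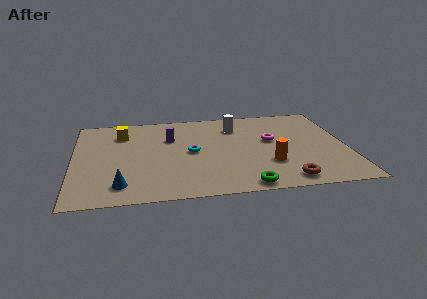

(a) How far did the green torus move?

2.5

From (5.8, 0.8) to (8.3, 0.8), the green torus covered √(2.5² + 0.0²) ≈ 2.5 units.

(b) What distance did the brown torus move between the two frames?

3.1

The brown torus moved from about (7.3, 1.7) to (10.3, 1.1), a distance of √(3.0² + 0.6²) ≈ 3.1.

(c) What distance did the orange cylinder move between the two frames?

1.1

The orange cylinder moved from about (9.1, 3.8) to (9.6, 2.8), a distance of √(0.5² + 1.0²) ≈ 1.1.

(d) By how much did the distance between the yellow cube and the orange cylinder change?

+1.1

Before: roughly 7.2 units apart; after: 8.3. That's 1.1 units further apart.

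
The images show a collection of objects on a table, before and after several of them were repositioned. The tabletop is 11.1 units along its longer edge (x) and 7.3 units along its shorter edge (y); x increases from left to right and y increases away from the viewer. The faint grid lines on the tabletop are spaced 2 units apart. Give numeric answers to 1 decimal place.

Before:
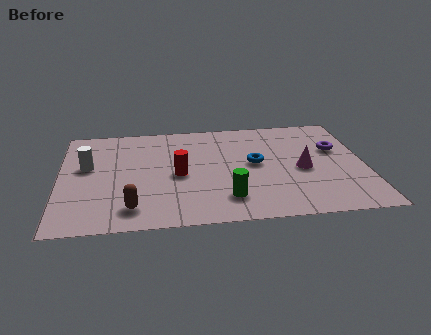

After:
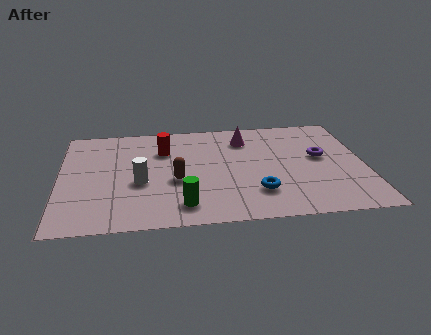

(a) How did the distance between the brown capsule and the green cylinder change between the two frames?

-1.7

They were about 3.4 units apart before and 1.7 after — 1.7 units closer together.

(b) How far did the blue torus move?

2.0

The blue torus was near (7.1, 3.9) before and (7.1, 1.9) after, so it travelled √(0.0² + 2.0²) ≈ 2.0 units.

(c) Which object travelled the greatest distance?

the magenta cone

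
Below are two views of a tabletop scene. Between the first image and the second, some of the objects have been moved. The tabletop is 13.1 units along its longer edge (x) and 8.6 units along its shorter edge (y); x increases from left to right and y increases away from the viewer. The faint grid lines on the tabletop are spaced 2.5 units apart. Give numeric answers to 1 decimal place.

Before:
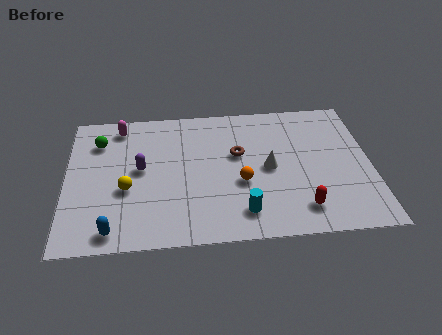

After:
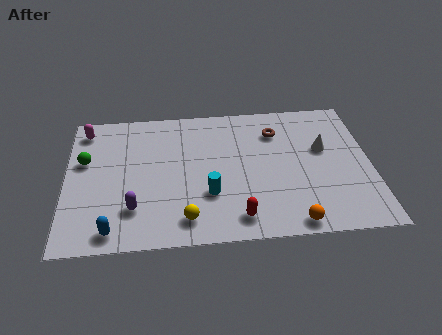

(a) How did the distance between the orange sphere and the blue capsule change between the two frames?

+1.6

The distance was about 6.0 in the first image and 7.6 in the second, so they moved 1.6 units further apart.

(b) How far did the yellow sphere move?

3.2

The yellow sphere was near (2.6, 3.4) before and (5.1, 1.4) after, so it travelled √(2.5² + 2.0²) ≈ 3.2 units.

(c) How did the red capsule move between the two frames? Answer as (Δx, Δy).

(-2.7, -0.3)

The red capsule started near (10.0, 1.6) and ended near (7.3, 1.3).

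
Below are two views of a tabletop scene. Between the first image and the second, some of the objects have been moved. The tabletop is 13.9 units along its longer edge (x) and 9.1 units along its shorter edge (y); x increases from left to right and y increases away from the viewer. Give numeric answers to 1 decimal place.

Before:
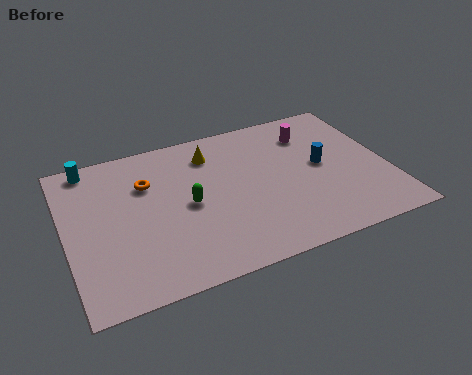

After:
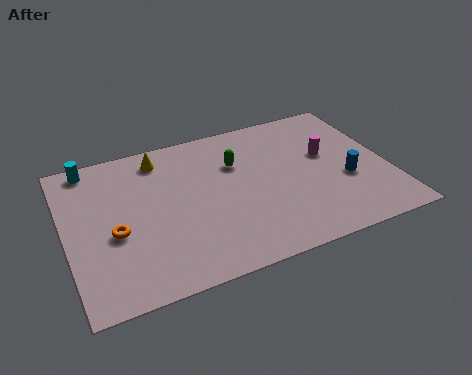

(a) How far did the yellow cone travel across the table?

2.3

The yellow cone was near (6.5, 7.2) before and (4.3, 7.7) after, so it travelled √(2.2² + 0.5²) ≈ 2.3 units.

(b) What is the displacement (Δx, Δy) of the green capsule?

(2.3, 1.8)

From the two frames, the green capsule sits at roughly (5.2, 4.4) before and (7.5, 6.2) after.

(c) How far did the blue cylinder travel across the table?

1.6

The blue cylinder was near (11.1, 4.8) before and (12.0, 3.5) after, so it travelled √(0.9² + 1.3²) ≈ 1.6 units.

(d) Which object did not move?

the cyan cylinder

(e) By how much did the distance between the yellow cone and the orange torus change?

+1.5

They were about 3.0 units apart before and 4.5 after — 1.5 units further apart.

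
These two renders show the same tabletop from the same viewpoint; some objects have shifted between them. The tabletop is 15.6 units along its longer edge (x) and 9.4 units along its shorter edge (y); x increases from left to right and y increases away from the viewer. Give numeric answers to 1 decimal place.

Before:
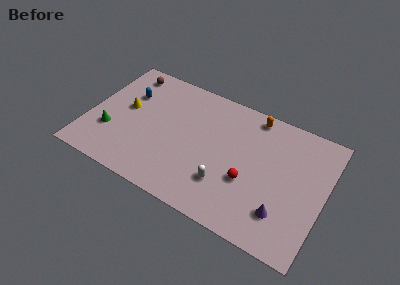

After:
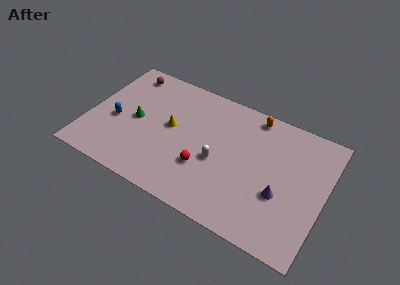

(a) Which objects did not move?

the orange capsule and the brown sphere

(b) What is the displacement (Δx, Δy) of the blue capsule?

(-0.5, -2.4)

From the two frames, the blue capsule sits at roughly (2.3, 6.4) before and (1.8, 4.0) after.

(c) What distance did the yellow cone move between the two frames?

3.1

The yellow cone moved from about (2.3, 5.2) to (5.4, 5.1), a distance of √(3.1² + 0.1²) ≈ 3.1.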